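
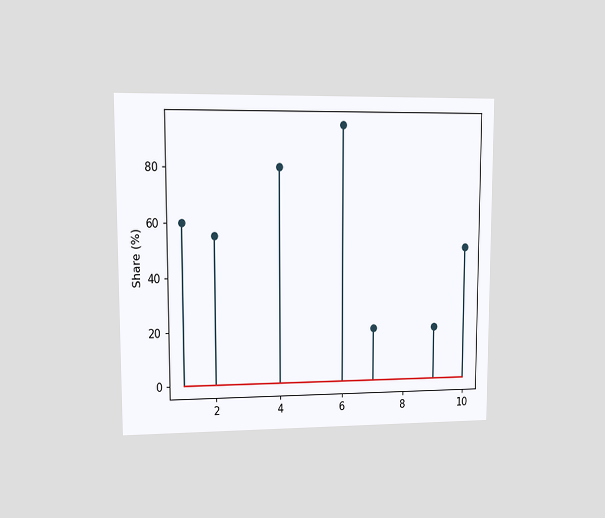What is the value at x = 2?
The chart is viewed at a slight angle. The stem at x=2 reaches 55%.

55%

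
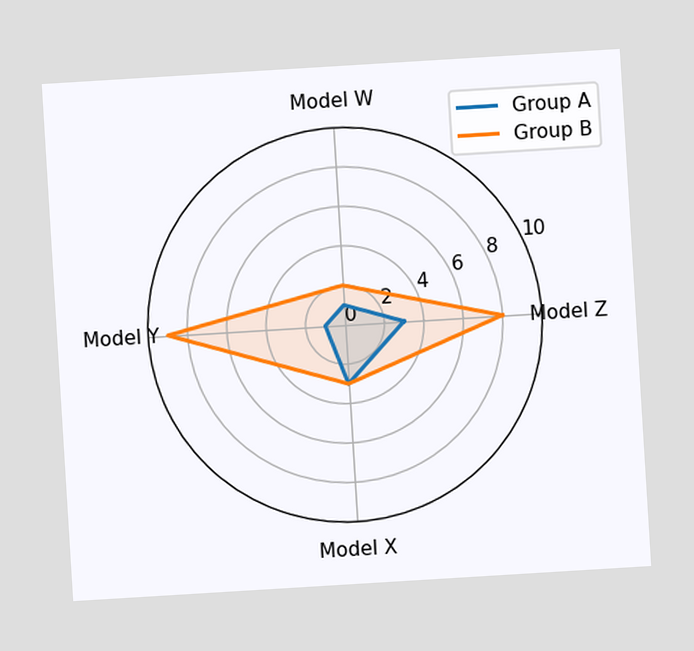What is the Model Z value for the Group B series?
The chart is tilted about 3° counter-clockwise. On the Model Z axis, Group B reaches 8.

8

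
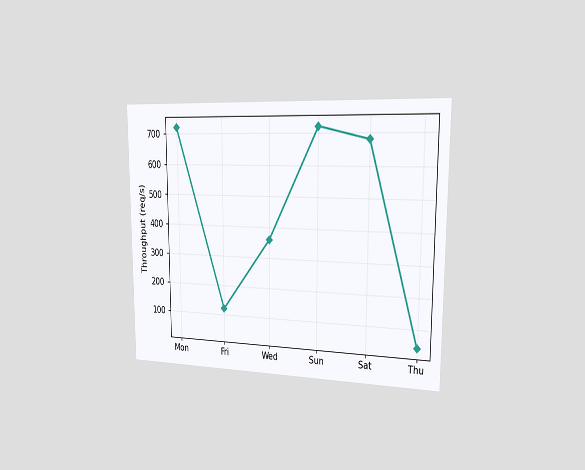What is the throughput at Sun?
The chart is viewed slightly from the right. At Sun, the line is at 720req/s.

720req/s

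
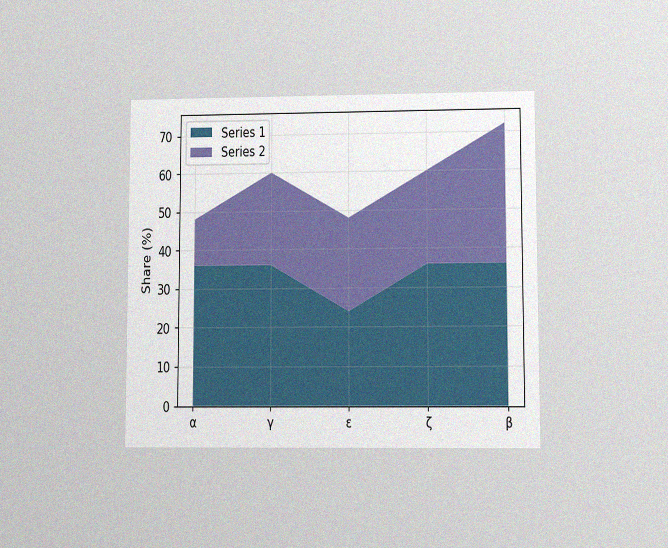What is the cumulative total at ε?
The chart is viewed at a slight angle, with some photo noise. The stacked total at ε reaches 48%.

48%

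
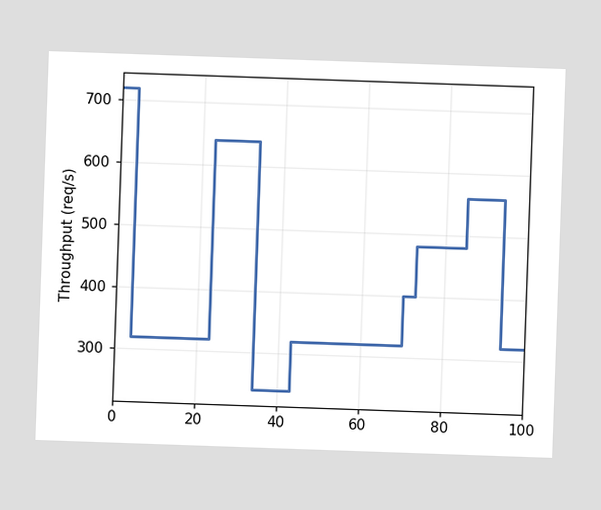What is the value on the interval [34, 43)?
On [34, 43) the step sits at 240req/s.

240req/s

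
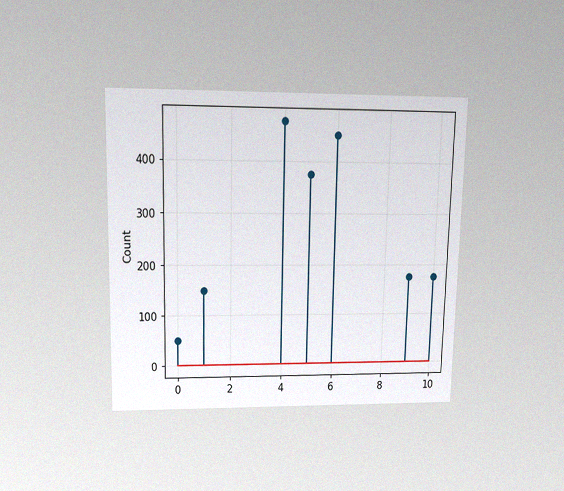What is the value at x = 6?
The chart is viewed slightly from above, with some photo noise. The stem at x=6 reaches 450.

450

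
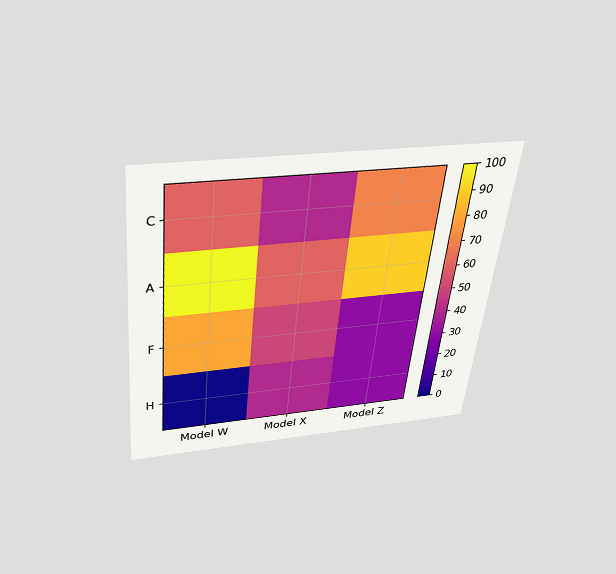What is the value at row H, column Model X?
40

The chart is tilted about 6° clockwise and viewed slightly from above. Matching cell (H, Model X) against the colorbar gives 40.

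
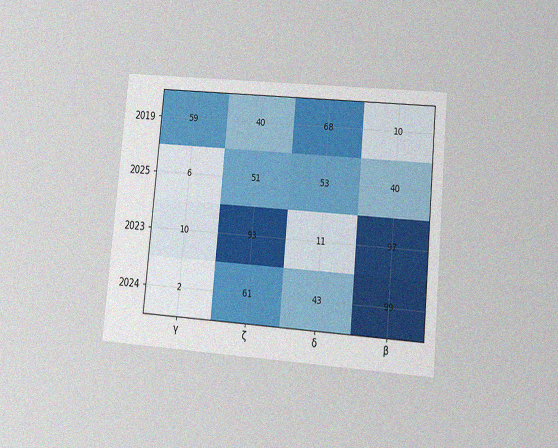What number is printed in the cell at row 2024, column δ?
43

The chart is tilted about 5° clockwise and viewed at a slight angle, with some photo noise. The (2024, δ) cell reads 43.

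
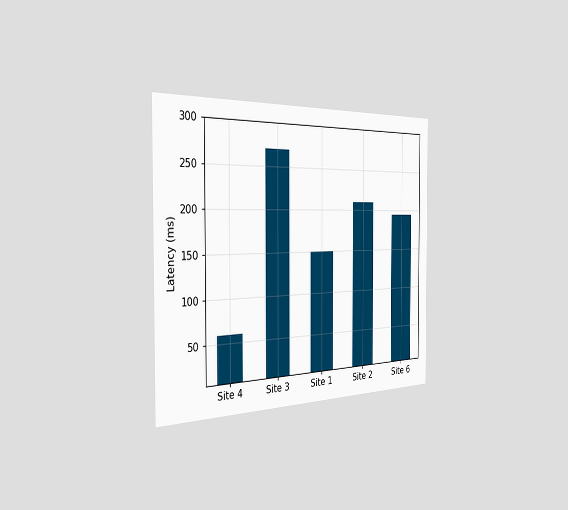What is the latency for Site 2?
The chart is viewed slightly from the left. Reading along the chart's y-axis, the Site 2 bar reaches 210ms.

210ms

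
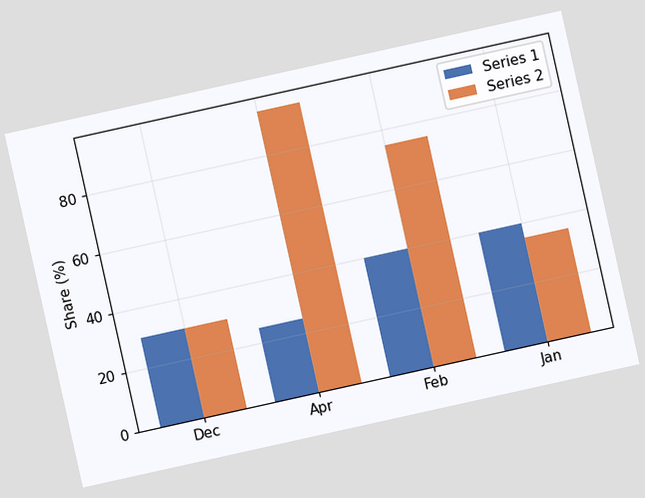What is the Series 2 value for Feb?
75%

The chart is tilted about 13° counter-clockwise. The Series 2 bar at Feb reaches 75% on the y-axis.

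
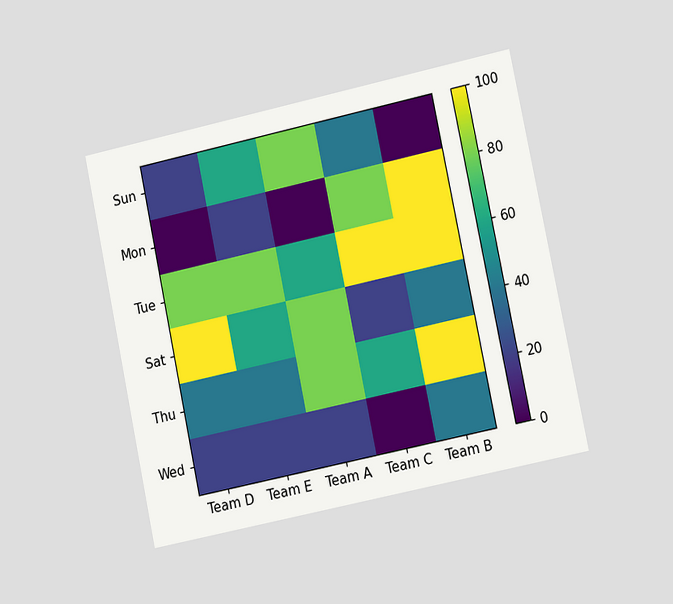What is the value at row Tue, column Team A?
60

The chart is tilted about 12° counter-clockwise and viewed slightly from the right. Matching cell (Tue, Team A) against the colorbar gives 60.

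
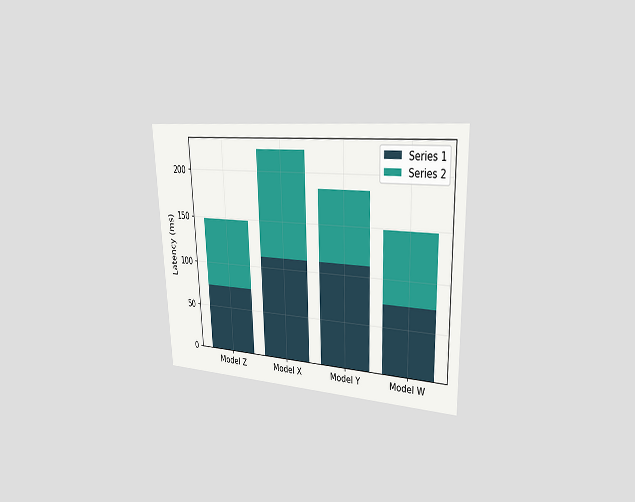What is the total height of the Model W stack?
148ms

The chart is tilted about 2° counter-clockwise and viewed slightly from the right. The Model W stack's top reaches 148ms on the y-axis.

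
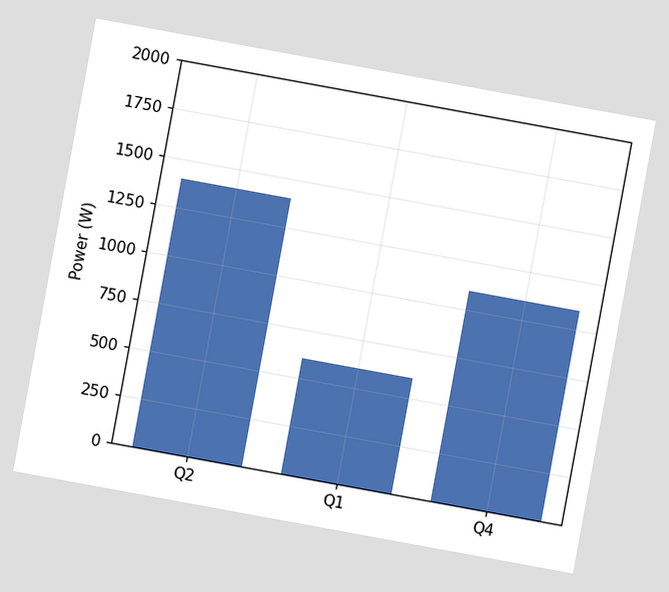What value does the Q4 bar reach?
1100W

The chart is tilted about 10° clockwise. Reading along the chart's y-axis, the Q4 bar reaches 1100W.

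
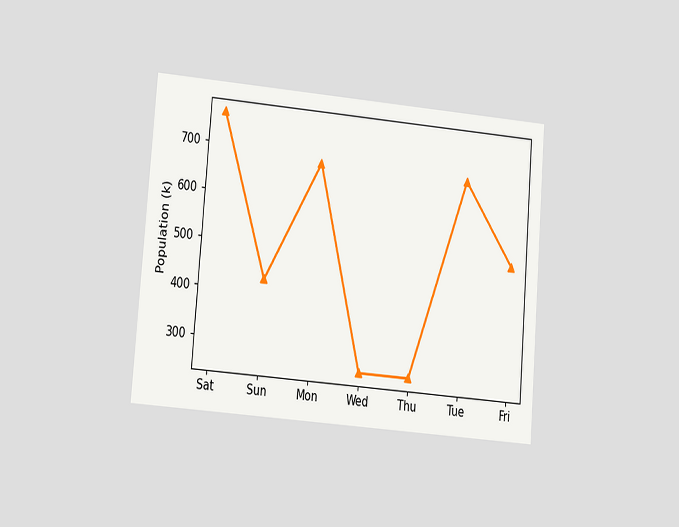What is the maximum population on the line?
765k

The chart is tilted about 5° clockwise and viewed at a slight angle. The highest point is at Sat, and reading across to the y-axis gives 765k.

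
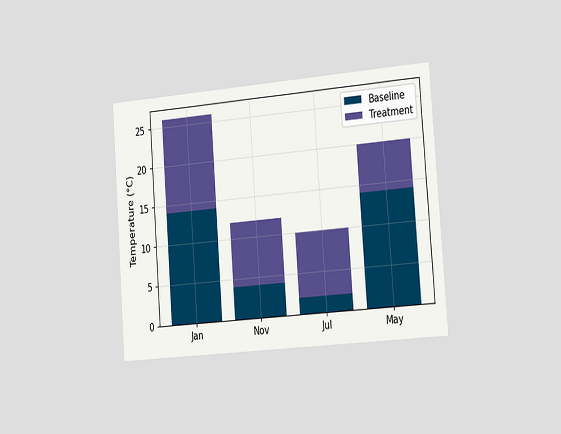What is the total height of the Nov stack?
The chart is tilted about 4° counter-clockwise and viewed slightly from the right. The Nov stack's top reaches 12°C on the y-axis.

12°C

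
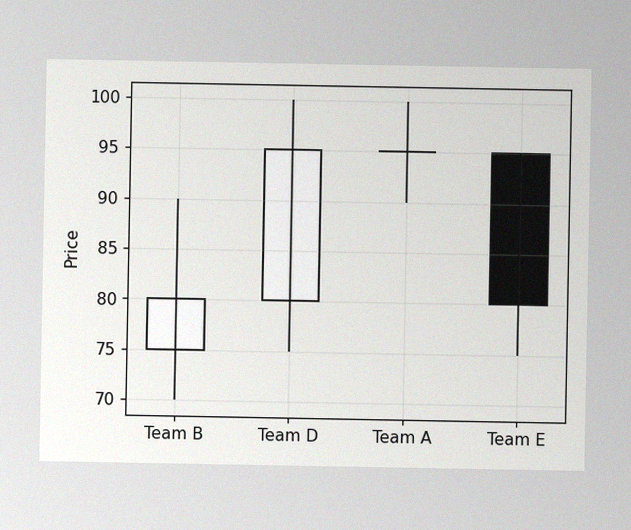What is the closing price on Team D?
95

The image has some photo noise and uneven lighting. The Team D candle closes at 95.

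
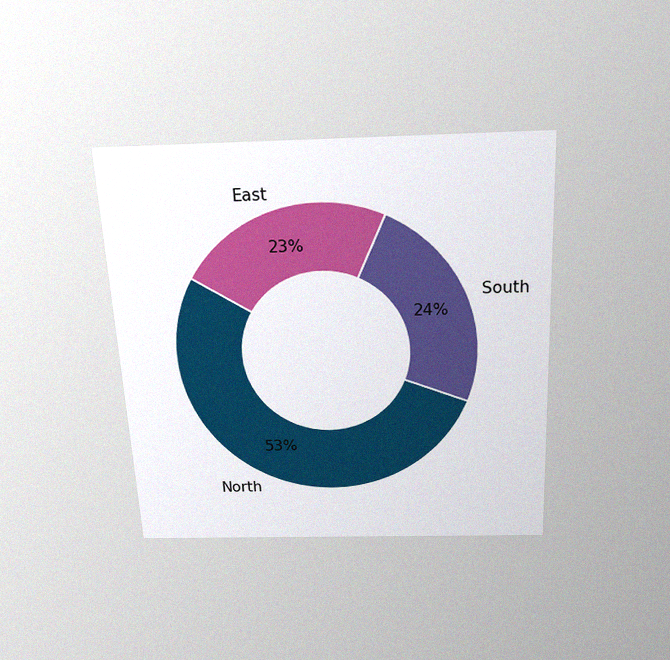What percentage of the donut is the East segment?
23%

The chart is tilted about 3° counter-clockwise and viewed slightly from above, with some photo noise. The East segment takes up 23% of the ring.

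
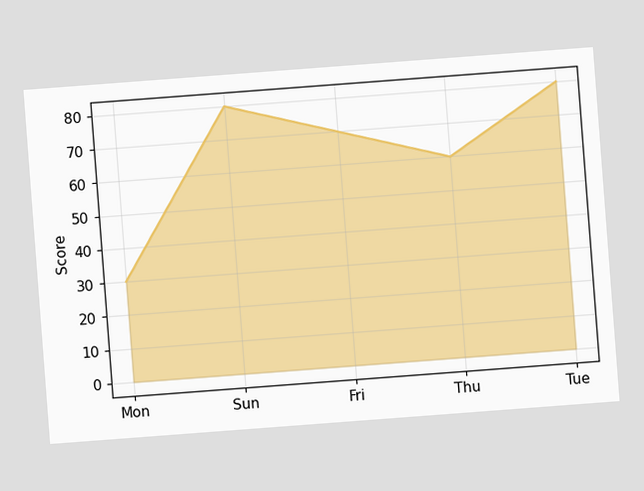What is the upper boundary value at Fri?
The chart is tilted about 4° counter-clockwise. At Fri the upper boundary is at 70.

70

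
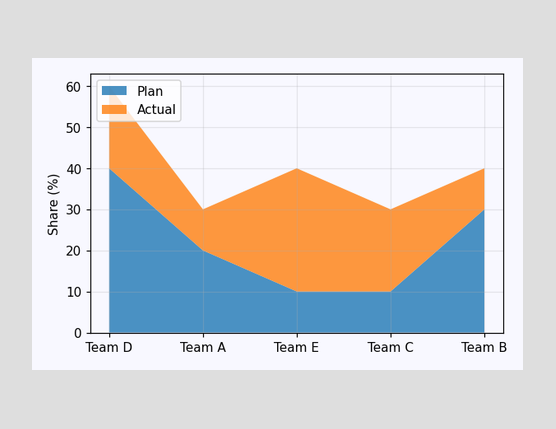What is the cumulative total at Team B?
The stacked total at Team B reaches 40%.

40%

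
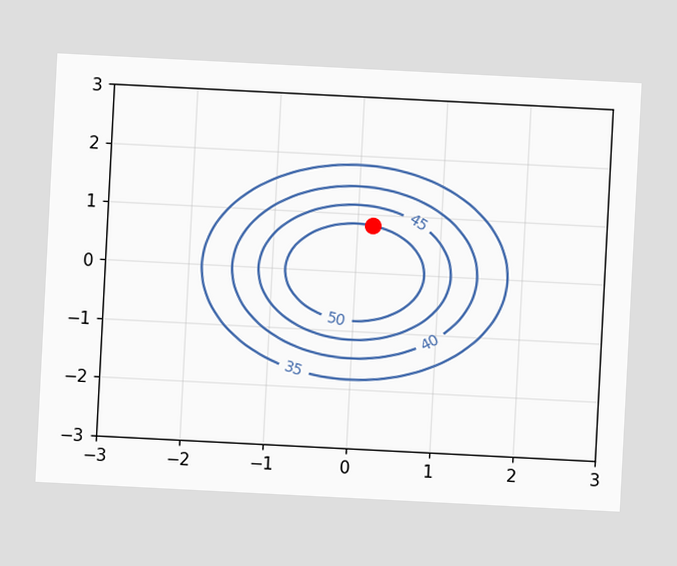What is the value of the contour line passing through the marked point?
The chart is tilted about 3° clockwise. The marked point sits on the contour labelled 50.

50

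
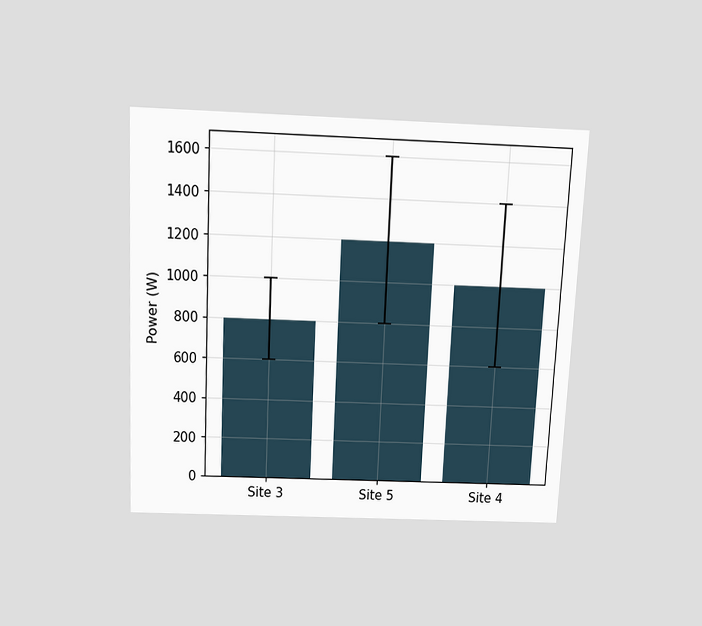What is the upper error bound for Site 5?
The chart is tilted about 3° clockwise and viewed slightly from above. The Site 5 bar's upper whisker reaches 1600W.

1600W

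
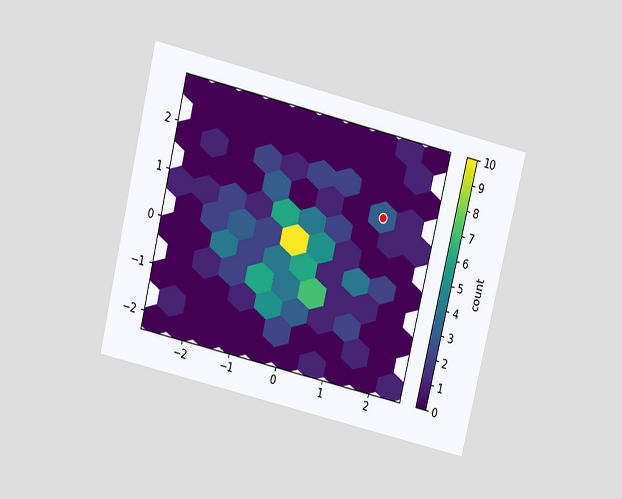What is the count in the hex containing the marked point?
The chart is tilted about 13° clockwise and viewed slightly from above. The marked hex reads 3 on the colorbar.

3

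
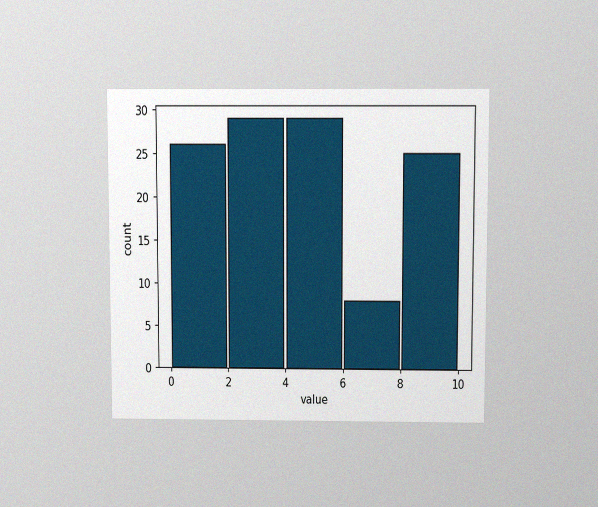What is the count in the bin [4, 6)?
29

The chart is viewed slightly from above, with some photo noise. The [4, 6) bin has height 29.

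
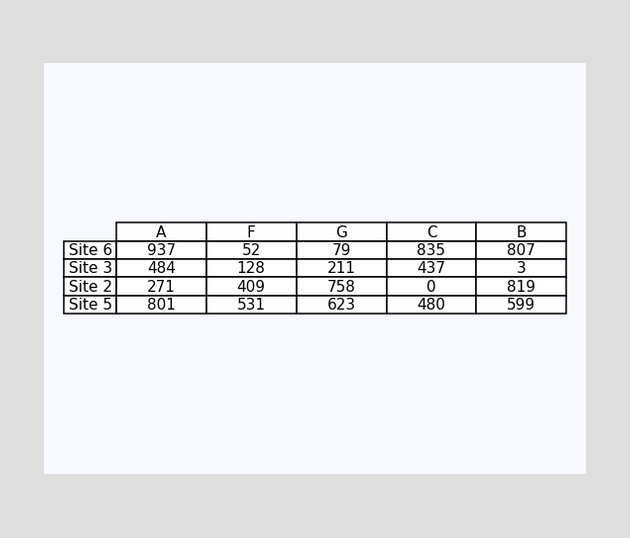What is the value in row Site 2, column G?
758

The (Site 2, G) cell reads 758.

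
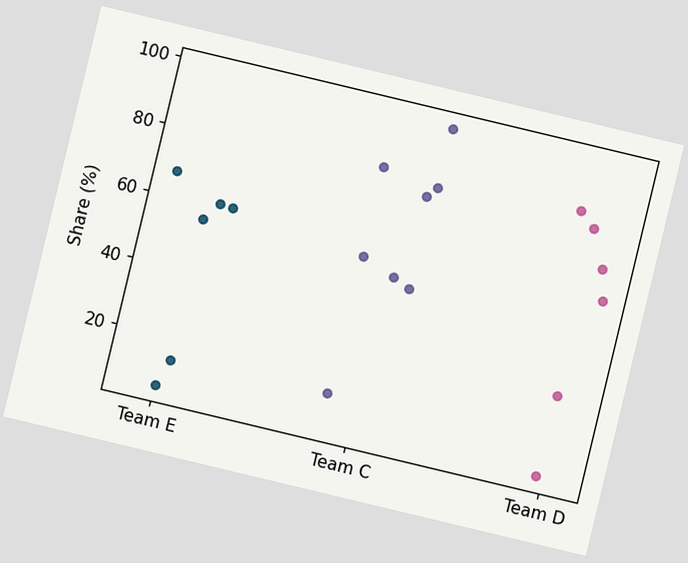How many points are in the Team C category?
The chart is tilted about 13° clockwise. Counting the markers in the Team C column gives 8.

8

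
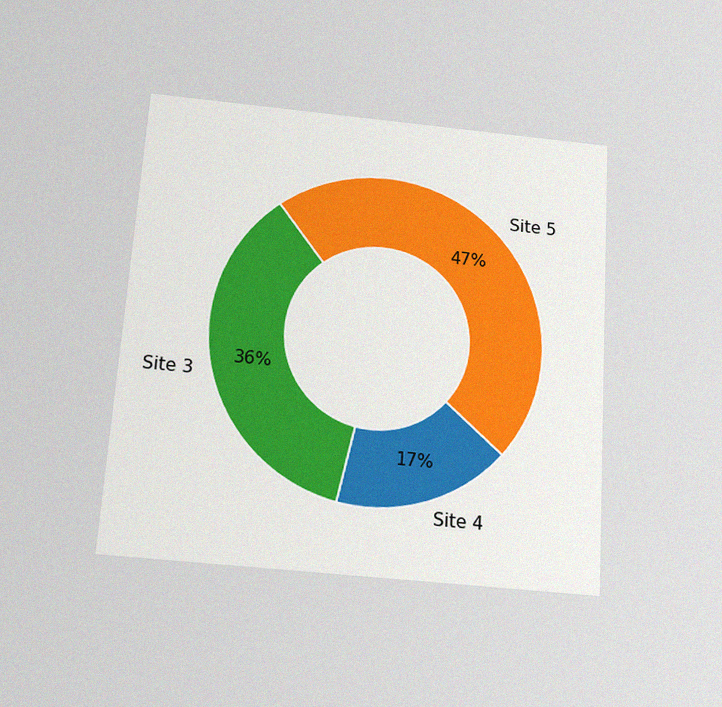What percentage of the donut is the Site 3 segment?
The chart is tilted about 4° clockwise and viewed slightly from below, with some photo noise. The Site 3 segment takes up 36% of the ring.

36%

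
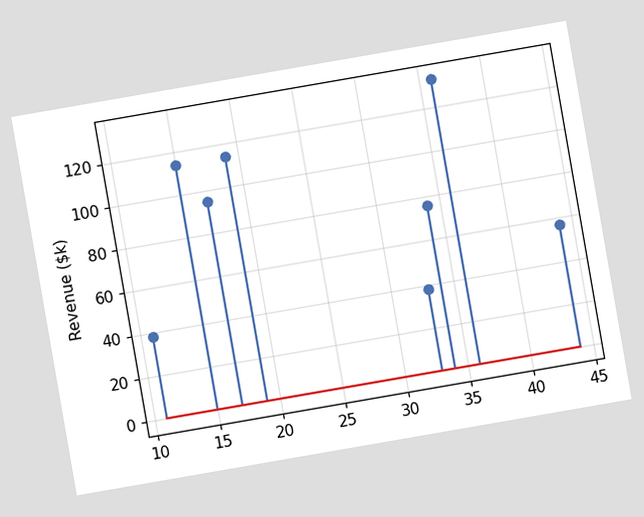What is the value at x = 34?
$76k

The chart is tilted about 10° counter-clockwise. The stem at x=34 reaches $76k.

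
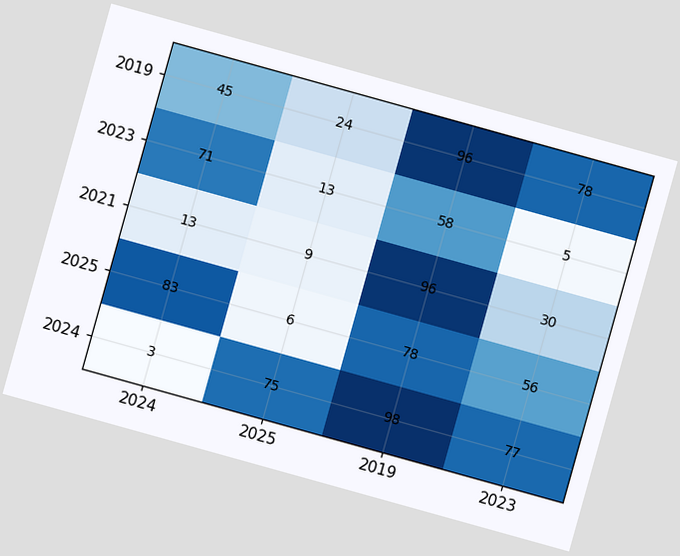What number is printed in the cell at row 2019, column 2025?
The chart is tilted about 16° clockwise. The (2019, 2025) cell reads 24.

24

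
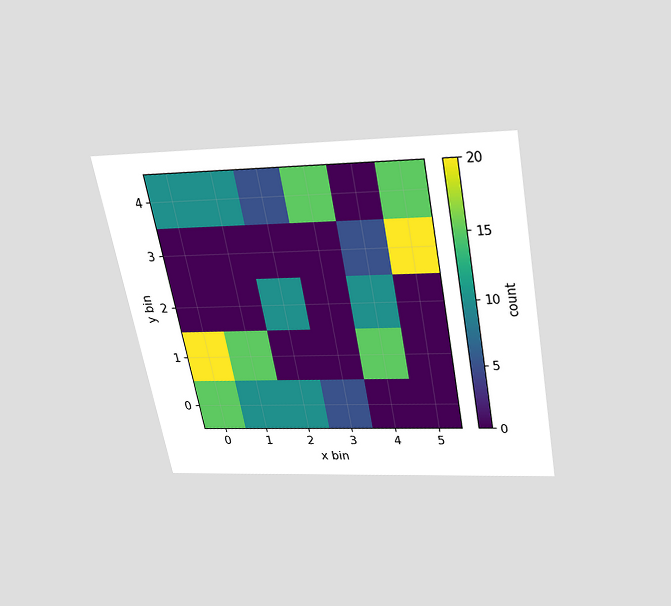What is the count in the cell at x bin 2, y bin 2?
10

The chart is tilted about 10° counter-clockwise and viewed slightly from above. Matching the cell (2, 2) against the colorbar gives 10.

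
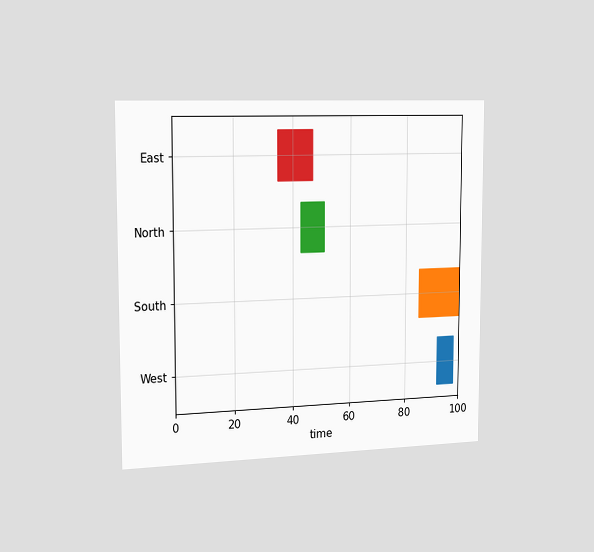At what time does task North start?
The chart is viewed slightly from the left. The North bar begins at t=43.

43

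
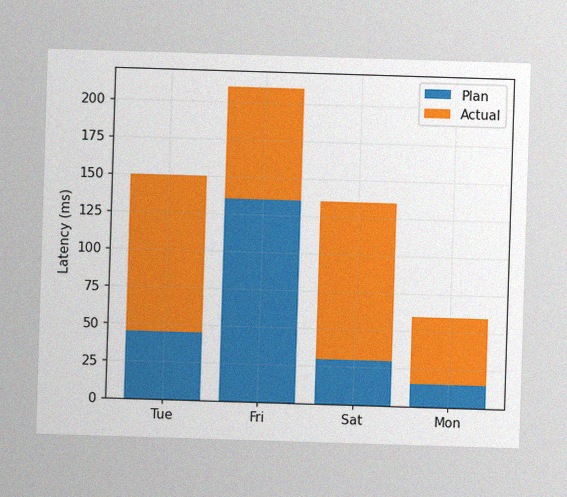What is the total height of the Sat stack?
135ms

The image has some photo noise and uneven lighting. The Sat stack's top reaches 135ms on the y-axis.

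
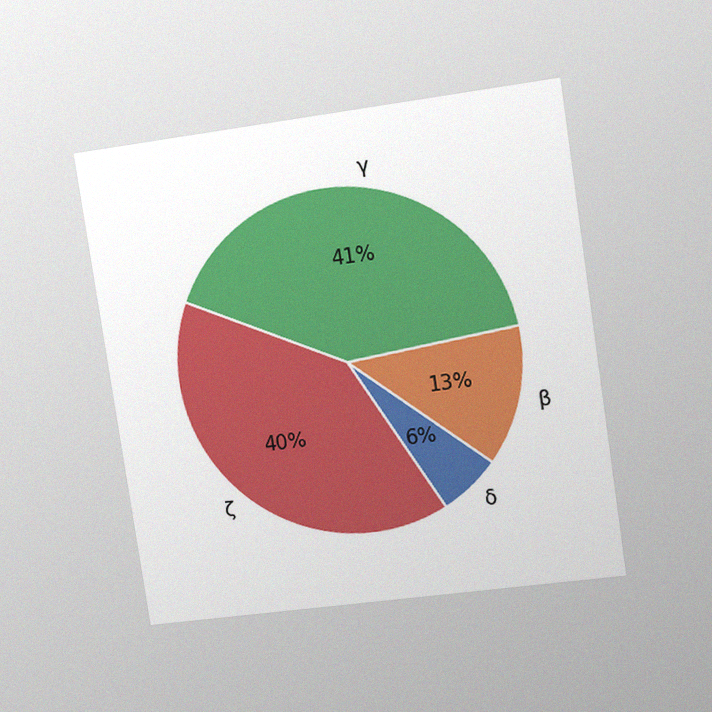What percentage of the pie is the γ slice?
The chart is tilted about 8° counter-clockwise and viewed at a slight angle, with some photo noise. The γ slice takes up 41% of the pie.

41%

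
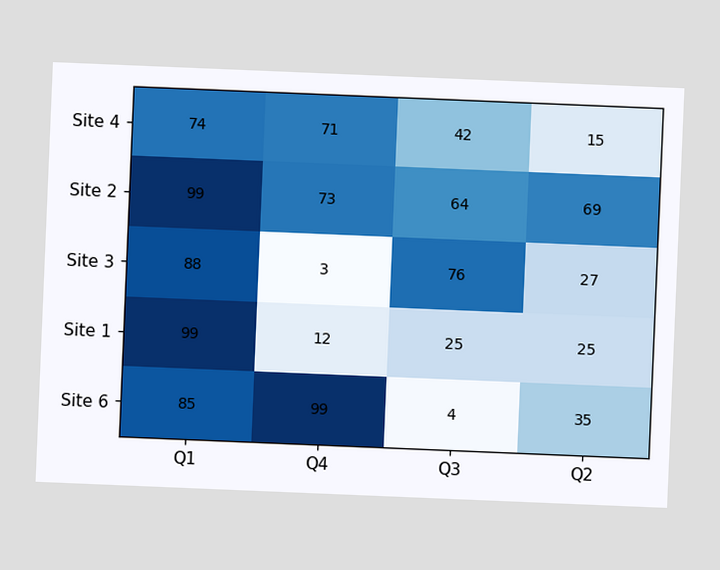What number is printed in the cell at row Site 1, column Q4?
The chart is tilted about 2° clockwise. The (Site 1, Q4) cell reads 12.

12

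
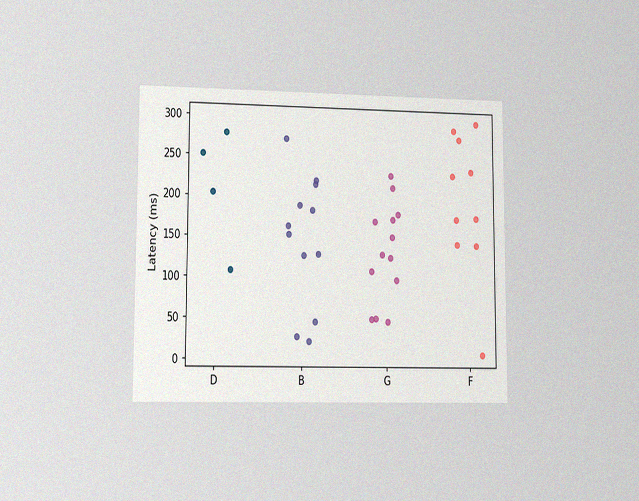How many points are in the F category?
10

The chart is viewed at a slight angle, with some photo noise. Counting the markers in the F column gives 10.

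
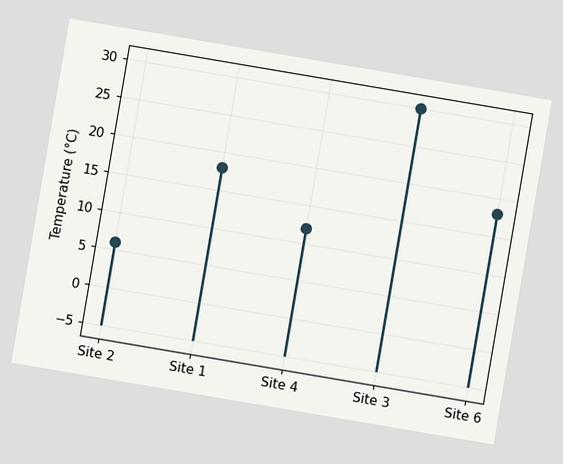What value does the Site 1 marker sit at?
18°C

The chart is tilted about 10° clockwise. The Site 1 marker sits at 18°C.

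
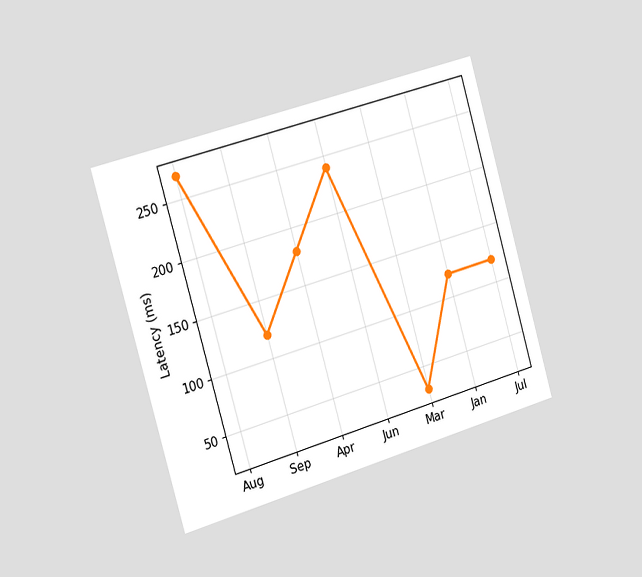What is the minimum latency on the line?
30ms

The chart is tilted about 16° counter-clockwise and viewed slightly from the left. The lowest point is at Mar, and reading across to the y-axis gives 30ms.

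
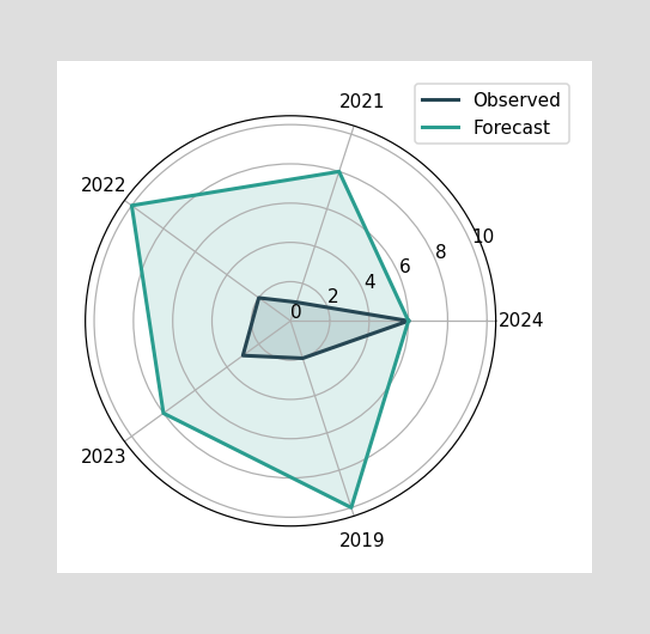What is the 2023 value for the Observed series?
3

On the 2023 axis, Observed reaches 3.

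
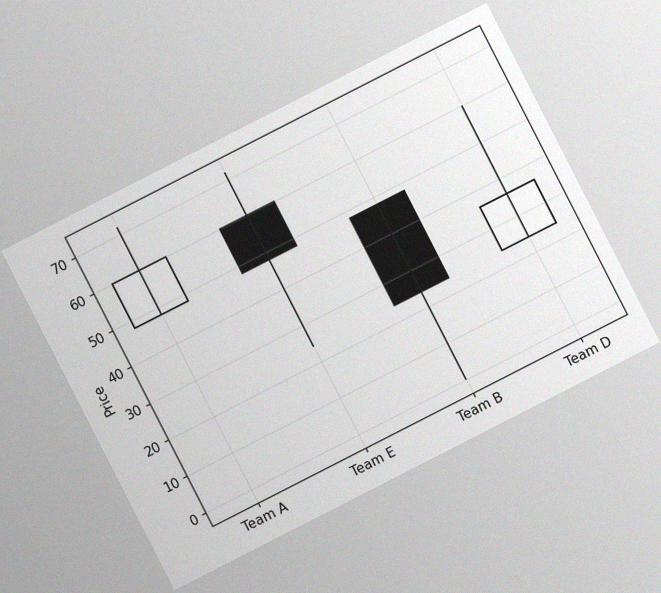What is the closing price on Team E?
48

The chart is tilted about 27° counter-clockwise, with some photo noise. The Team E candle closes at 48.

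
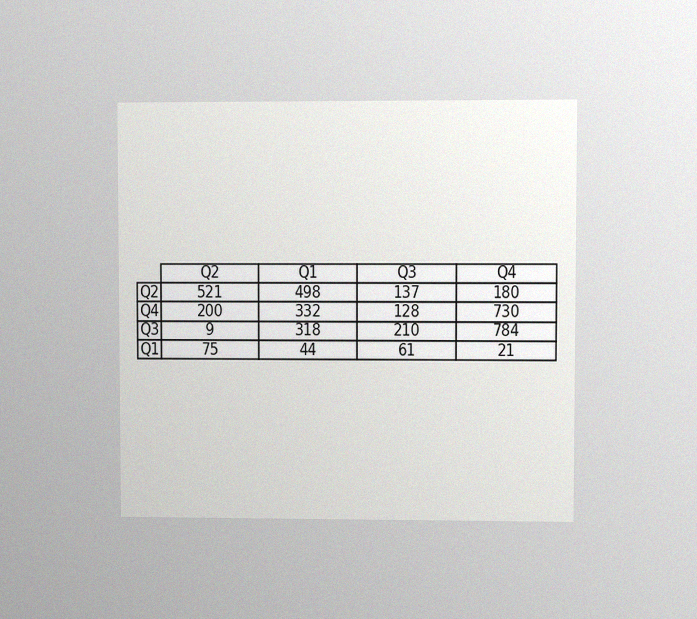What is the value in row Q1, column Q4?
The chart is viewed at a slight angle, with some photo noise. The (Q1, Q4) cell reads 21.

21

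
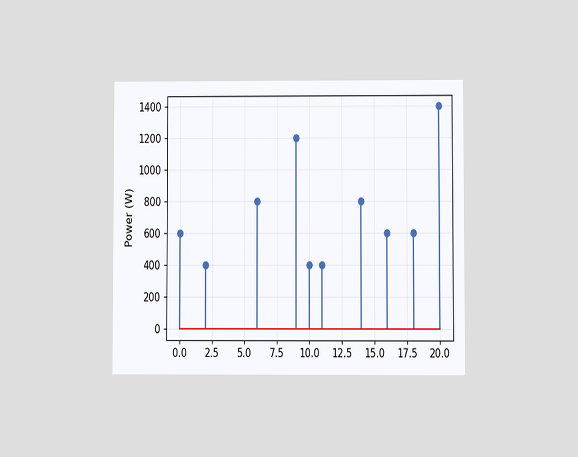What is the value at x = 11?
400W

The chart is viewed at a slight angle. The stem at x=11 reaches 400W.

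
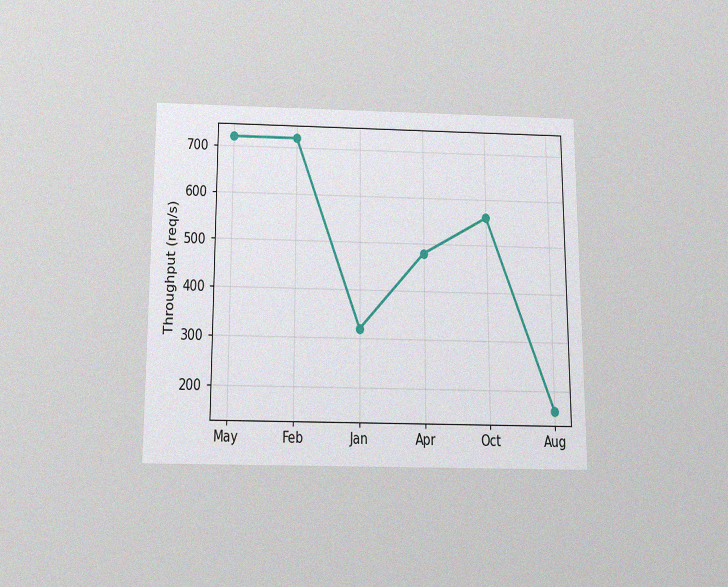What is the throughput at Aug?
The chart is viewed slightly from below, with some photo noise. At Aug, the line is at 160req/s.

160req/s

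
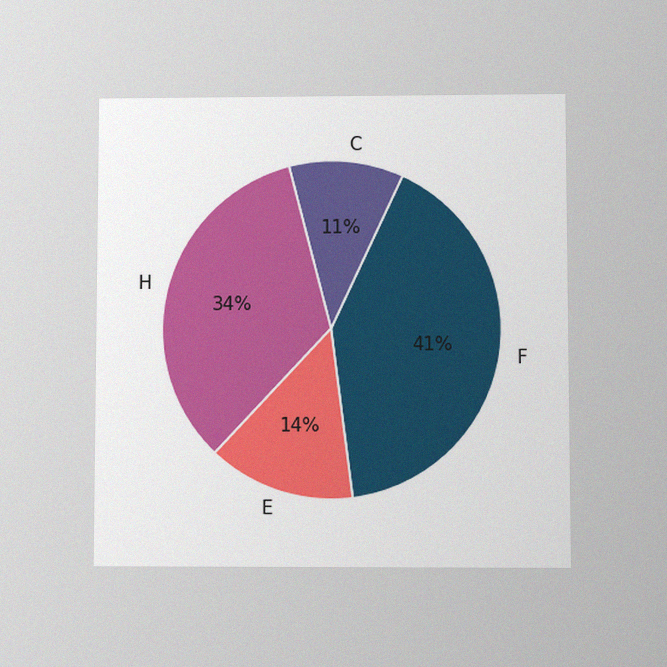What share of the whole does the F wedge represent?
The chart is viewed at a slight angle, with some photo noise. The F slice takes up 41% of the pie.

41%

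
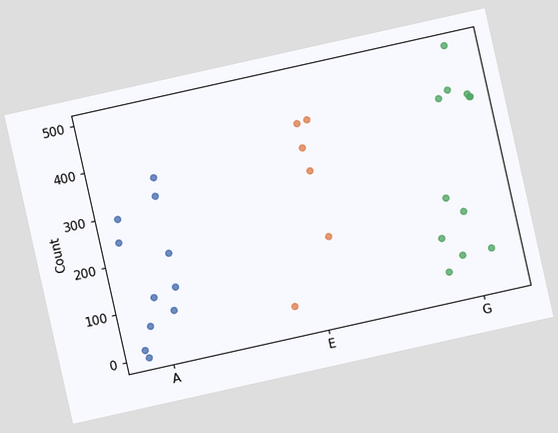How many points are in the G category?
12

The chart is tilted about 13° counter-clockwise. Counting the markers in the G column gives 12.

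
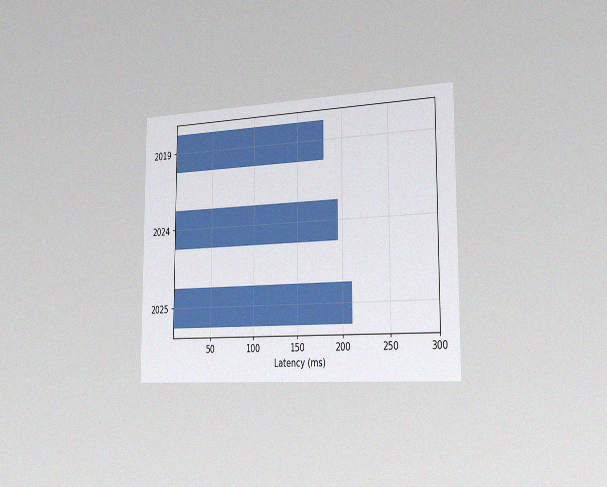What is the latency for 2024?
195ms

The chart is viewed slightly from the right, with some photo noise. Reading along the chart's x-axis, the 2024 bar reaches 195ms.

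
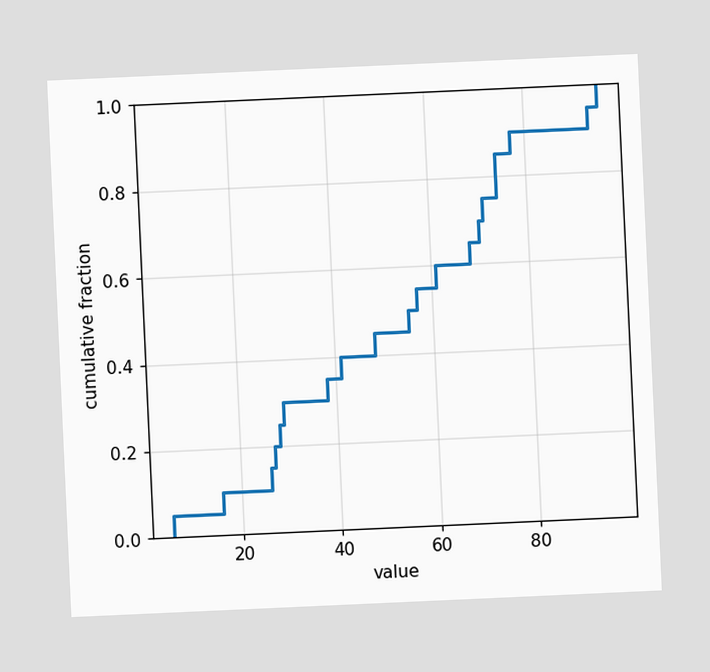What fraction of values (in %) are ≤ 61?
60%

The chart is tilted about 3° counter-clockwise. At x=61 the ECDF step is at 60%.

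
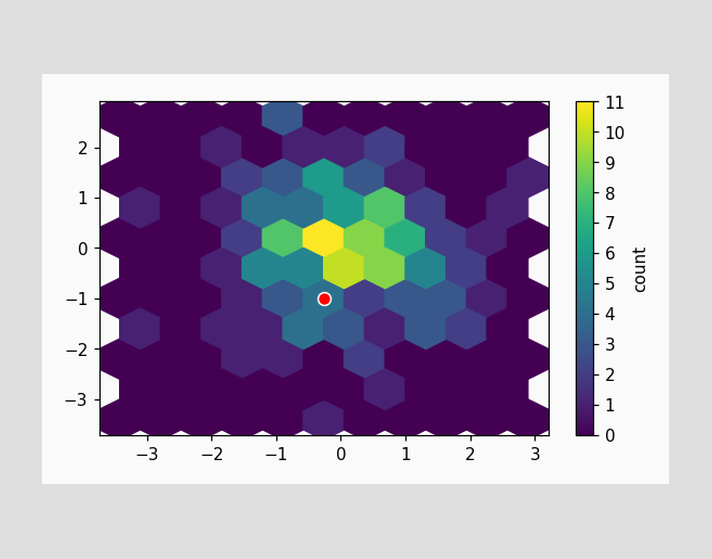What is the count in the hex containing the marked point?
The marked hex reads 4 on the colorbar.

4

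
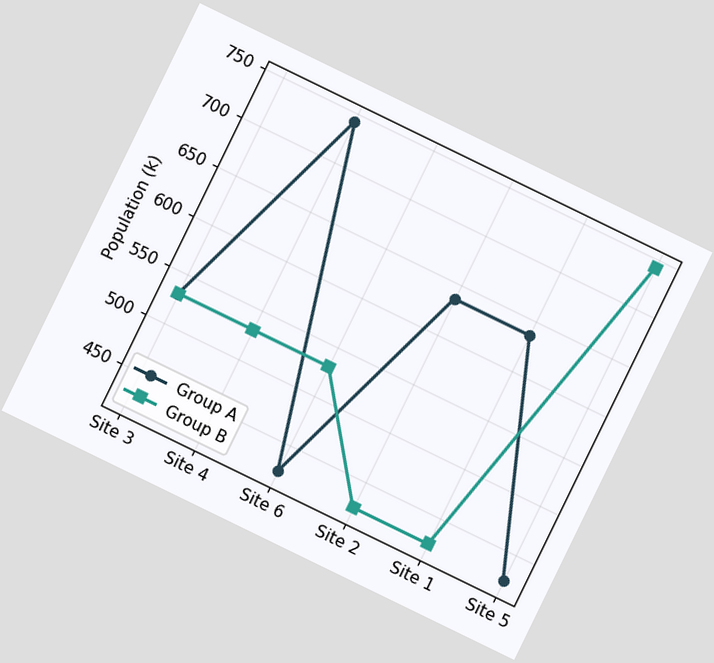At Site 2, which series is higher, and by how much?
Group A, by 212k

The chart is tilted about 26° clockwise. At Site 2, Group A sits above the other line by 212k.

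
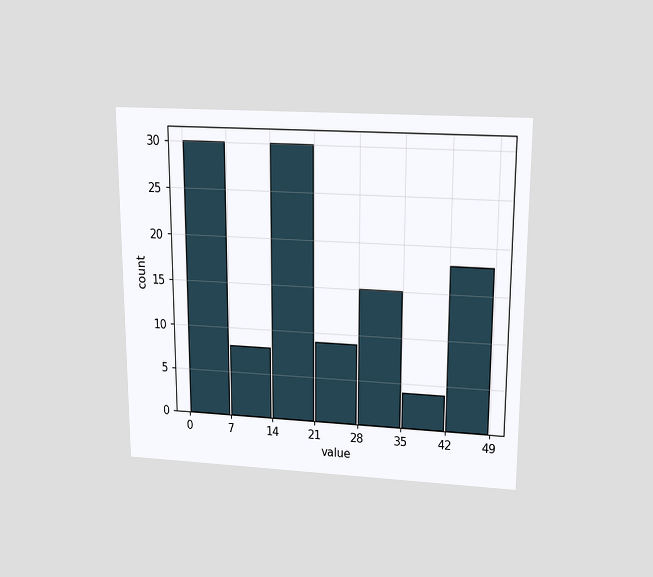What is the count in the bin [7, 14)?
The chart is viewed slightly from above. The [7, 14) bin has height 8.

8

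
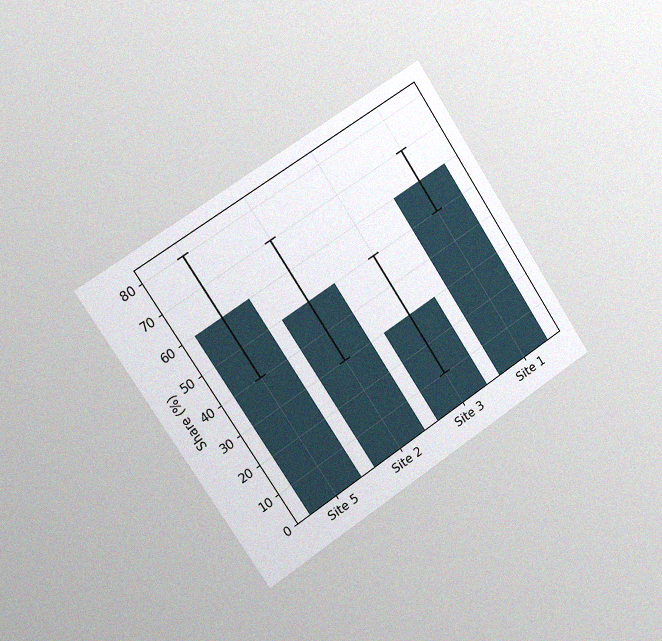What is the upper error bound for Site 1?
The chart is tilted about 33° counter-clockwise and viewed slightly from the left, with some photo noise. The Site 1 bar's upper whisker reaches 70%.

70%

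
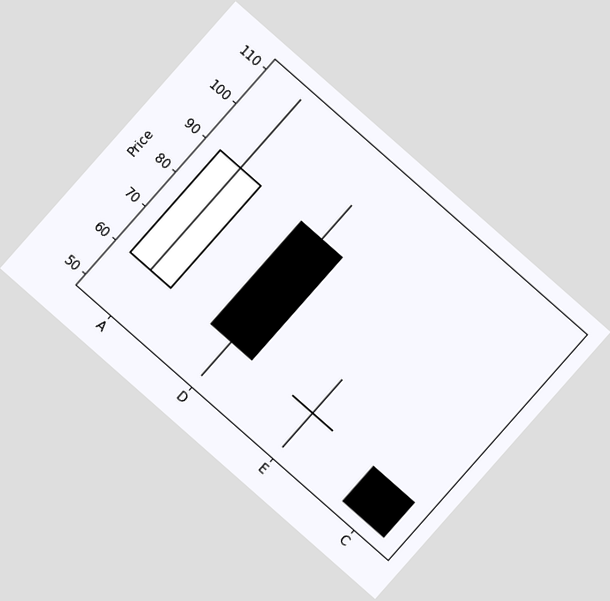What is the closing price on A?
The chart is tilted about 41° clockwise. The A candle closes at 90.

90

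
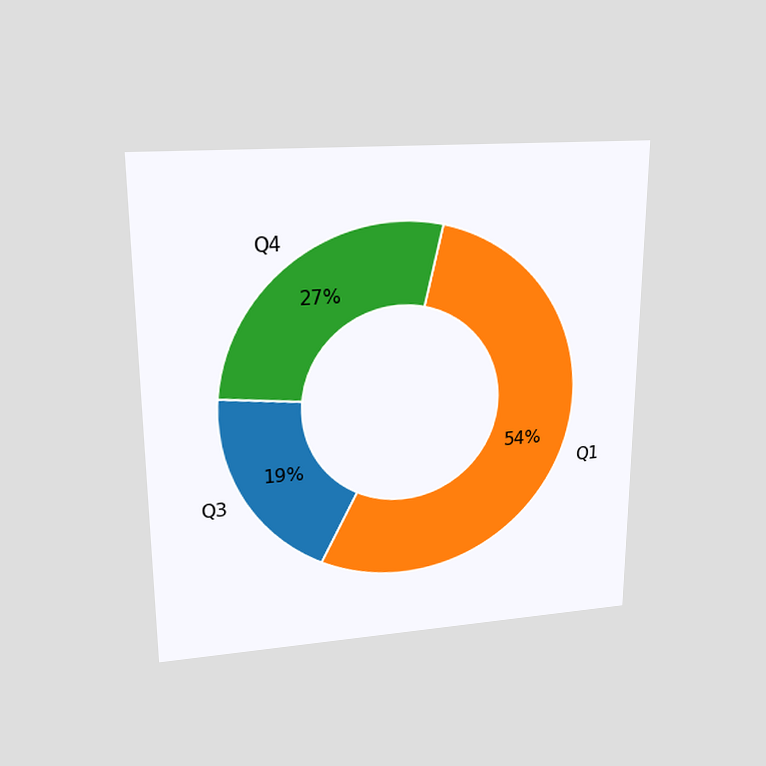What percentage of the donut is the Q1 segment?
The chart is viewed slightly from above. The Q1 segment takes up 54% of the ring.

54%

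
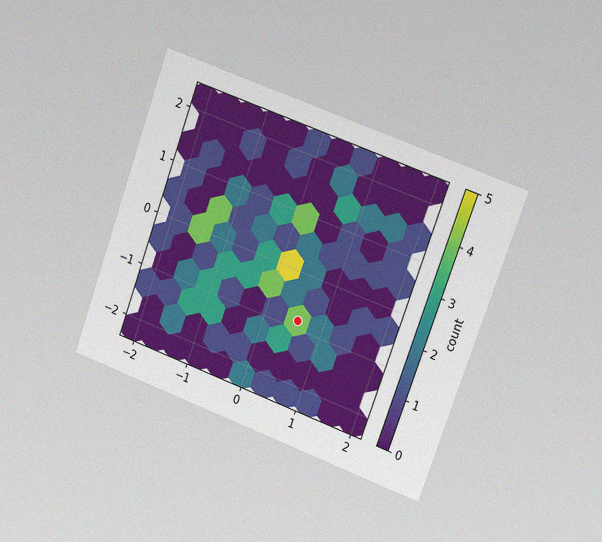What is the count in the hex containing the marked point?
4

The chart is tilted about 20° clockwise and viewed at a slight angle, with some photo noise. The marked hex reads 4 on the colorbar.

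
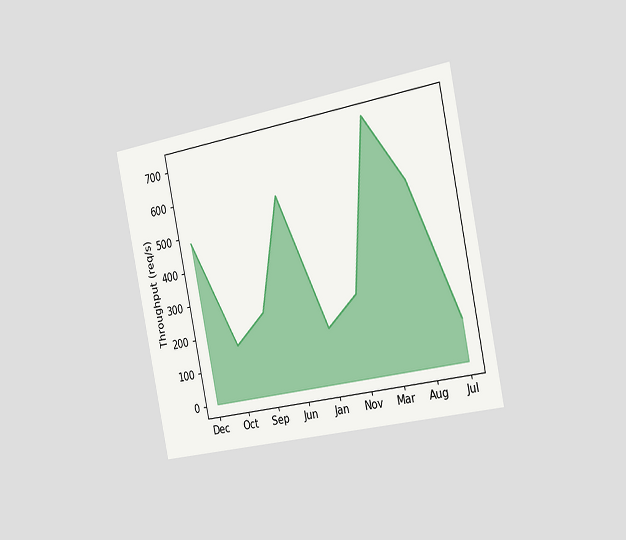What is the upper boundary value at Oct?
160req/s

The chart is tilted about 12° counter-clockwise and viewed slightly from the right. At Oct the upper boundary is at 160req/s.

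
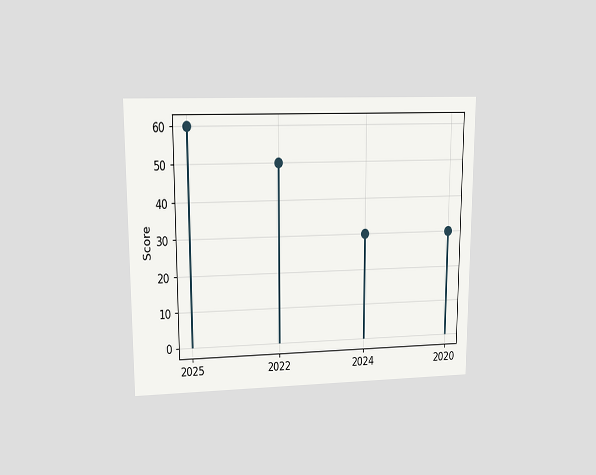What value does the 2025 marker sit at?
The chart is viewed at a slight angle. The 2025 marker sits at 60.

60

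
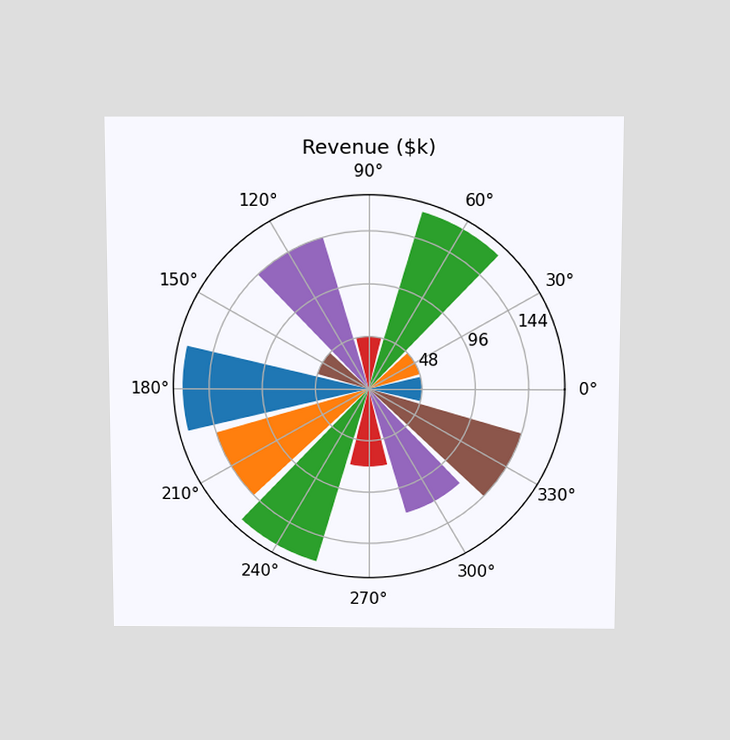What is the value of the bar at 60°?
$168k

The chart is viewed slightly from above. The bar at 60° reaches $168k on the radial axis.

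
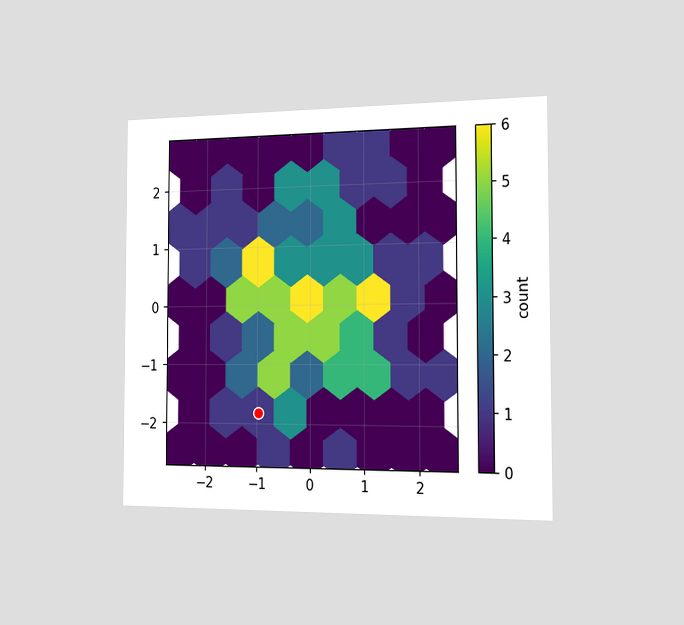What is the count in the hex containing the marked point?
1

The chart is viewed slightly from the right. The marked hex reads 1 on the colorbar.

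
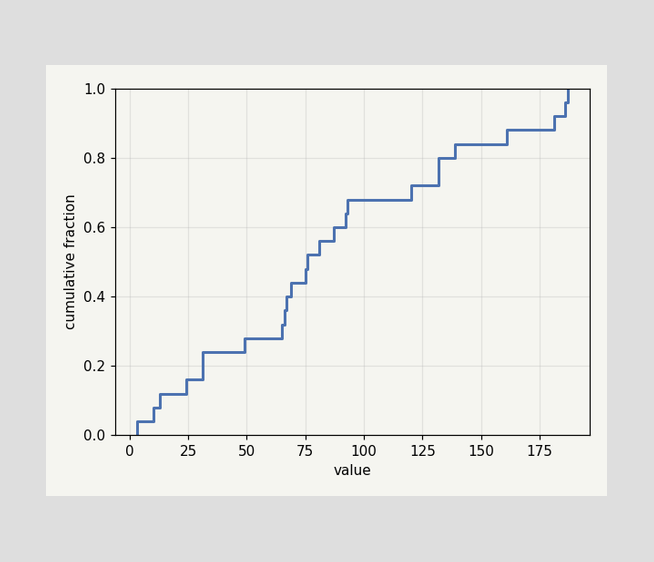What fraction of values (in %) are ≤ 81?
56%

At x=81 the ECDF step is at 56%.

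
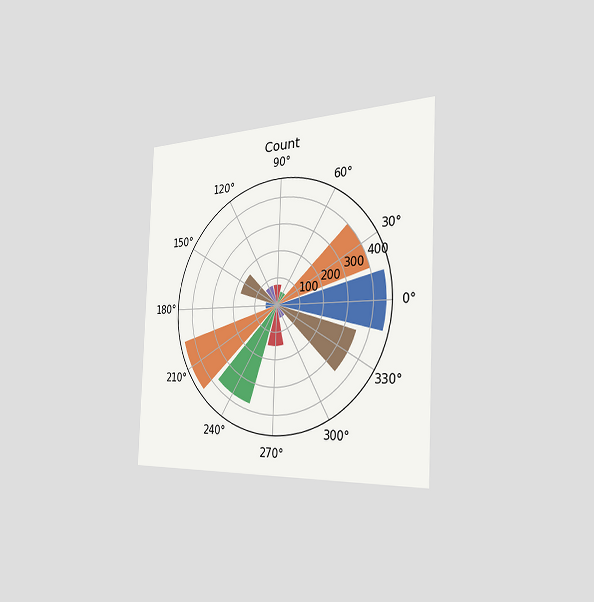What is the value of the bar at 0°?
450

The chart is tilted about 2° clockwise and viewed slightly from the right. The bar at 0° reaches 450 on the radial axis.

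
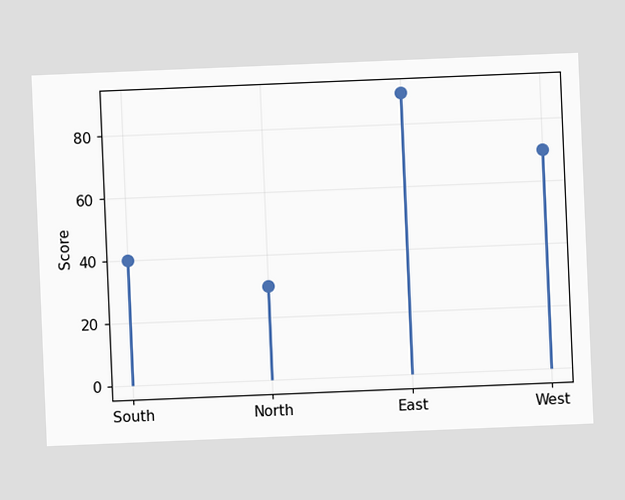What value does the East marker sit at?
The chart is tilted about 2° counter-clockwise. The East marker sits at 90.

90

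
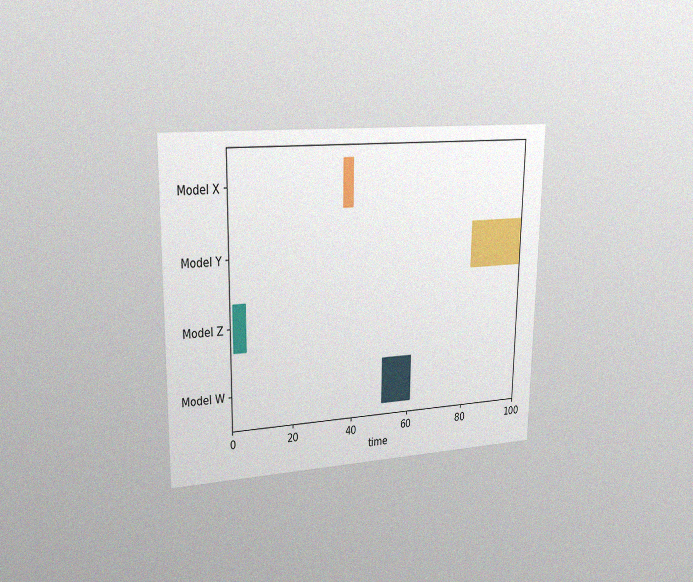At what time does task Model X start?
The chart is viewed slightly from the left, with some photo noise. The Model X bar begins at t=37.

37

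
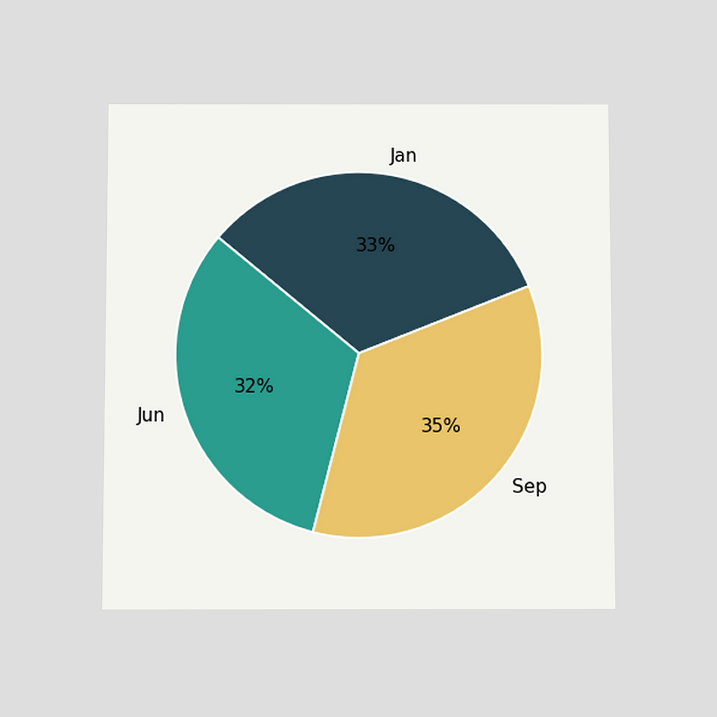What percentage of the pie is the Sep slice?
35%

The chart is viewed slightly from below. The Sep slice takes up 35% of the pie.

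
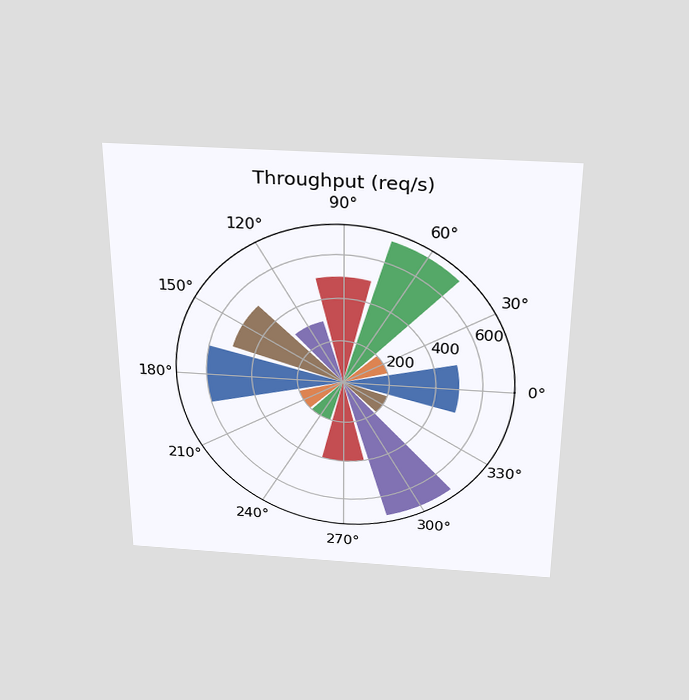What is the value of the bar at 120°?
300req/s

The chart is viewed slightly from above. The bar at 120° reaches 300req/s on the radial axis.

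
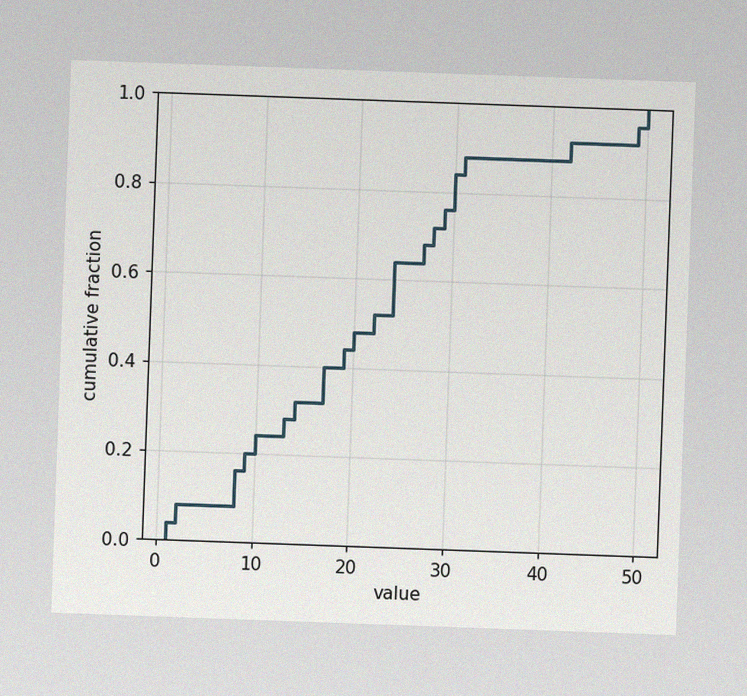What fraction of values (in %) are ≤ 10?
24%

The chart is tilted about 2° clockwise, with some photo noise. At x=10 the ECDF step is at 24%.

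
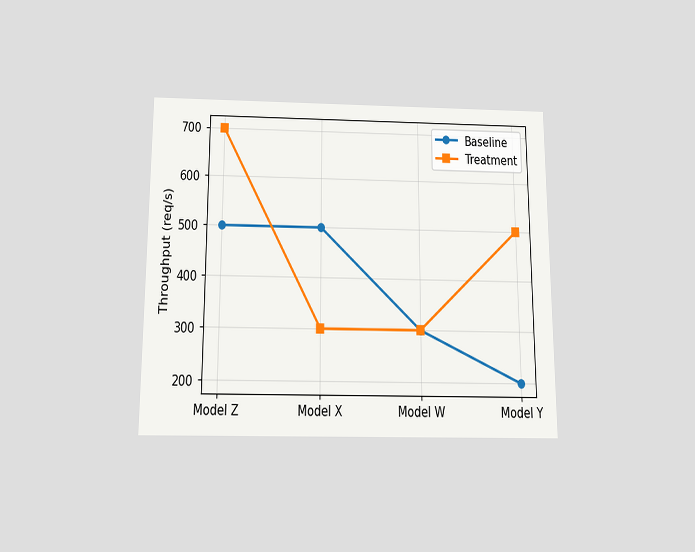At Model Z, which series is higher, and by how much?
The chart is viewed slightly from below. At Model Z, Treatment sits above the other line by 200req/s.

Treatment, by 200req/s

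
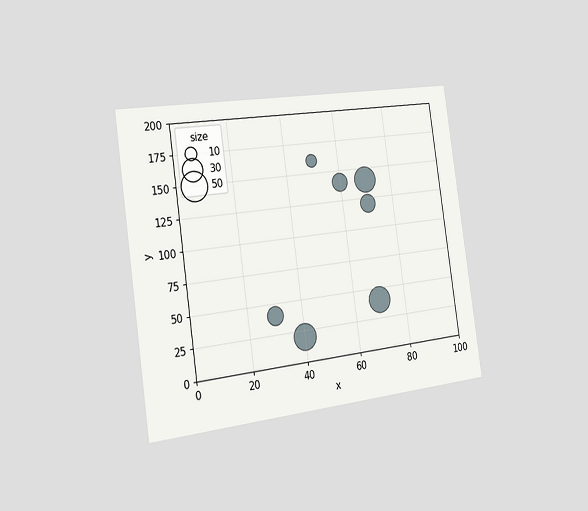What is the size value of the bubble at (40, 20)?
The chart is tilted about 8° counter-clockwise and viewed slightly from the left. Matching the bubble at (40, 20) against the size legend gives 40.

40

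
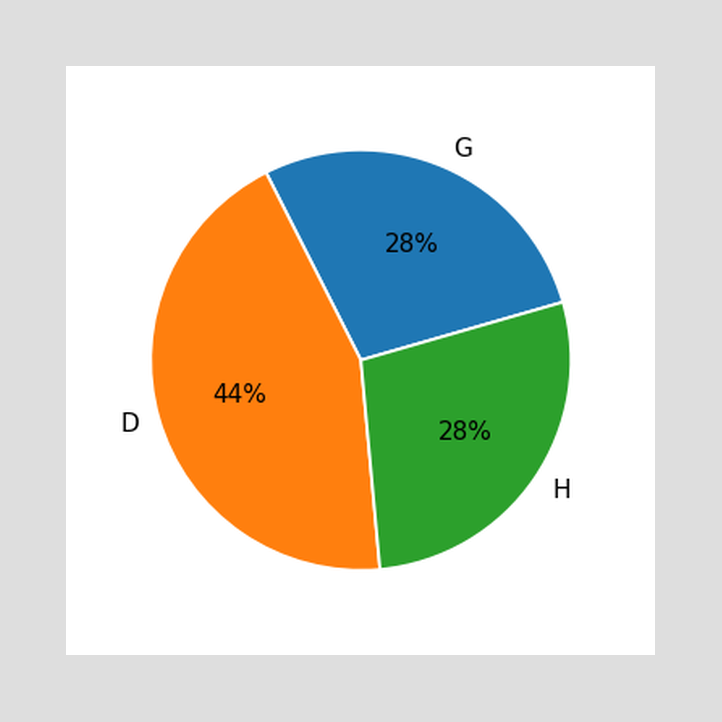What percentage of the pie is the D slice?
The D slice takes up 44% of the pie.

44%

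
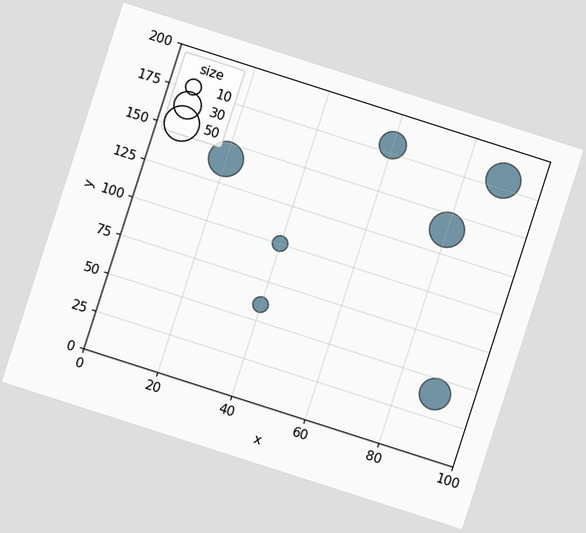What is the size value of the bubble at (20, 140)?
50

The chart is tilted about 18° clockwise. Matching the bubble at (20, 140) against the size legend gives 50.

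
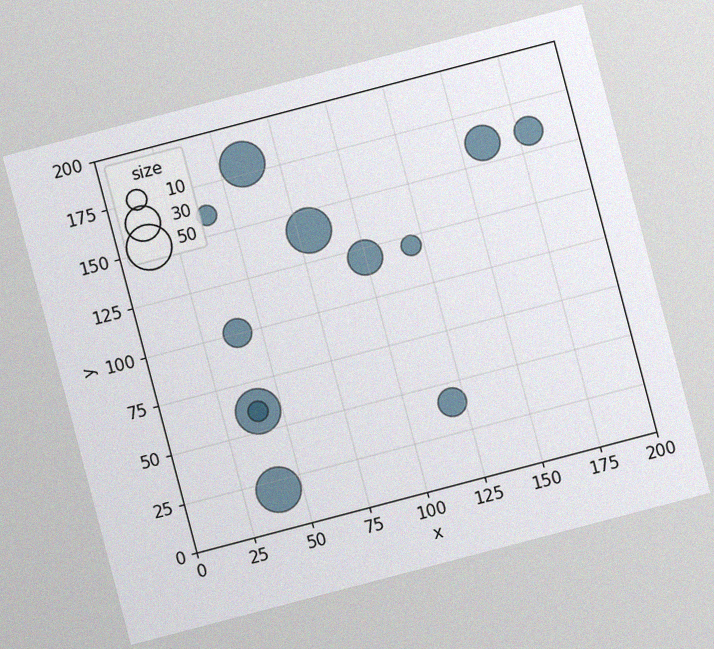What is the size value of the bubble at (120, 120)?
The chart is tilted about 15° counter-clockwise, with some photo noise. Matching the bubble at (120, 120) against the size legend gives 10.

10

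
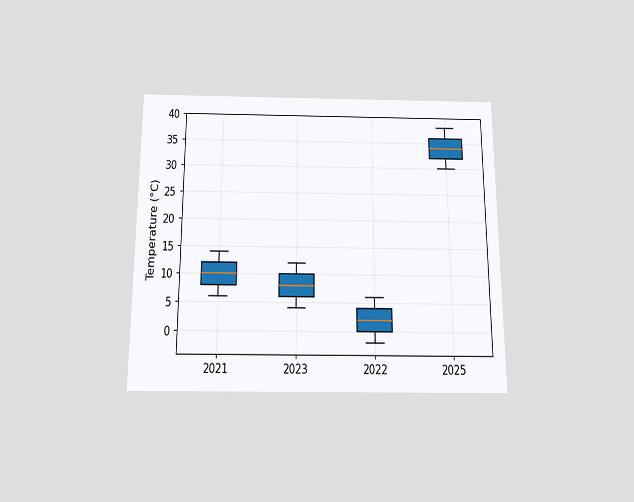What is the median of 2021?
10°C

The chart is viewed slightly from below. The median line in the 2021 box sits at 10°C.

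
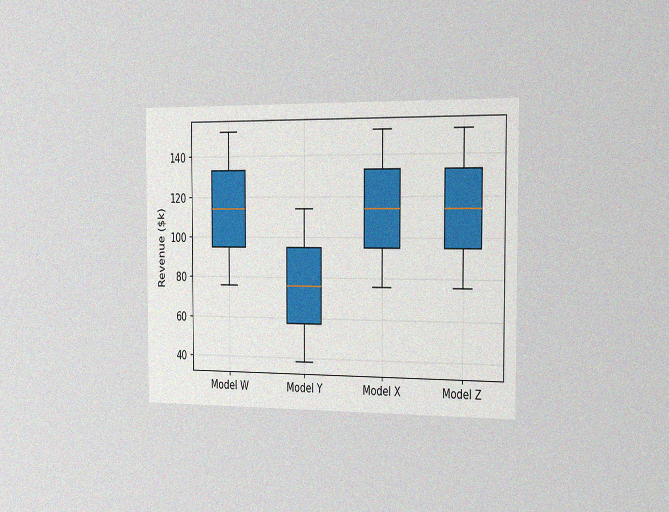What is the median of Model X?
The chart is viewed slightly from the right, with some photo noise. The median line in the Model X box sits at $114k.

$114k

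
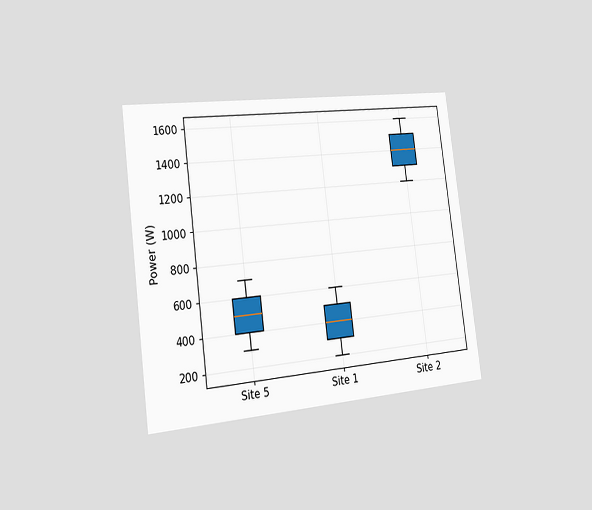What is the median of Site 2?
1400W

The chart is tilted about 7° counter-clockwise and viewed slightly from the left. The median line in the Site 2 box sits at 1400W.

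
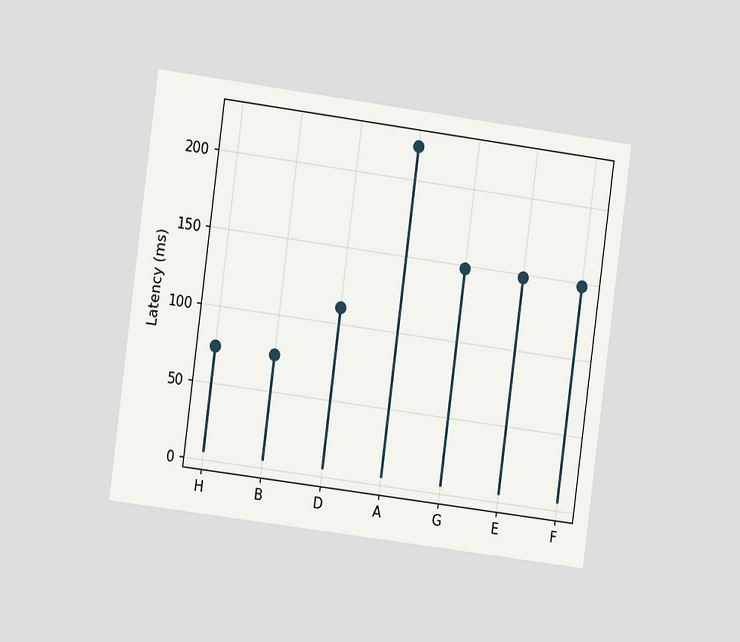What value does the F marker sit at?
148ms

The chart is tilted about 8° clockwise and viewed slightly from the left. The F marker sits at 148ms.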